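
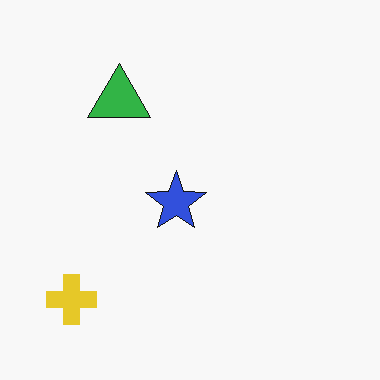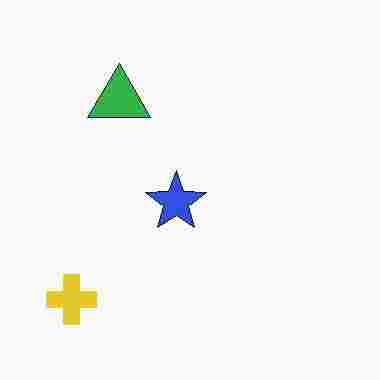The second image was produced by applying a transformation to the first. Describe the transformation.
It was degraded with heavy JPEG compression.

Blocky 8×8 compression artifacts appear around shape edges and the flat background shows ringing — characteristic JPEG degradation.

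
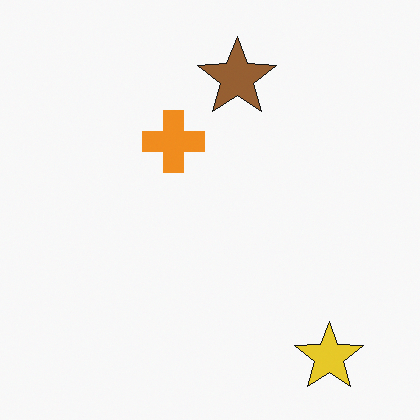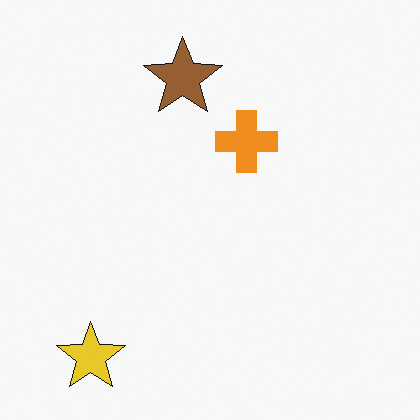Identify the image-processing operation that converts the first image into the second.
The second image is the first flipped horizontally (left ↔ right).

The yellow star is in the bottom-right of the first image and the bottom-left of the second — shapes on opposite sides of the vertical midline have swapped in a mirror flip.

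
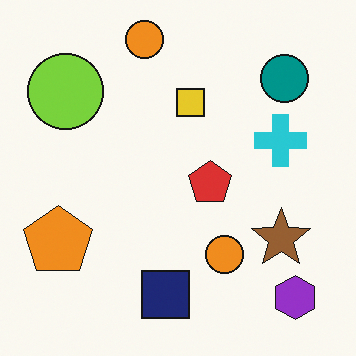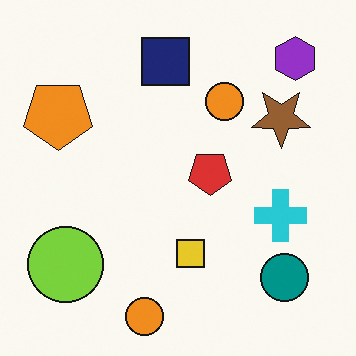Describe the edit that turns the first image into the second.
Flipped vertically (top ↔ bottom).

The purple hexagon is in the bottom-right of the first image and the top-right of the second — shapes on opposite sides of the horizontal midline have swapped in a mirror flip.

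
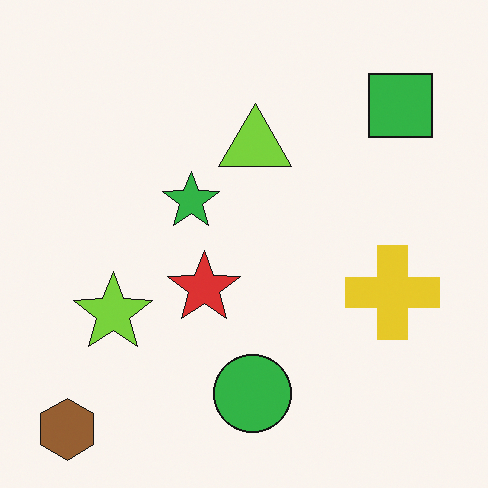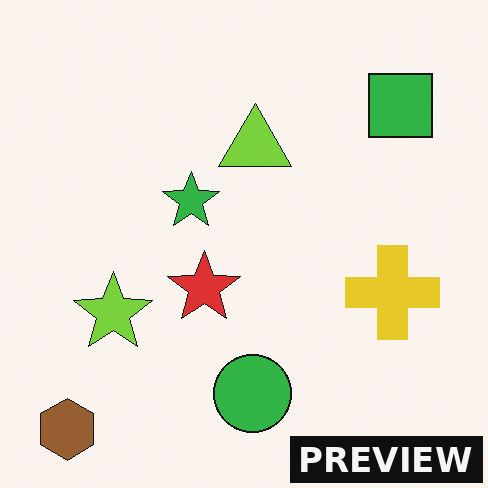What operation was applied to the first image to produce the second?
The transformation is: watermarked with the text "PREVIEW" in the lower-right corner.

A dark label reading "PREVIEW" appears in the lower-right corner.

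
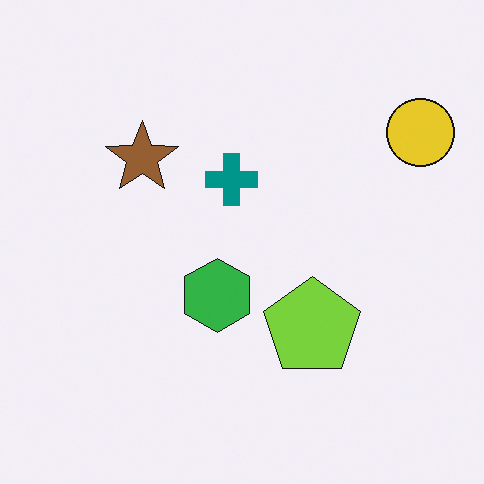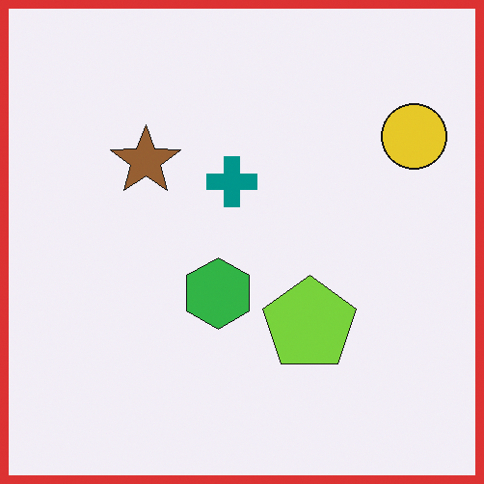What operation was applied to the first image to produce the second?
The image was framed with a red border.

A solid red frame runs around the edge of the second image, with the content slightly shrunk inside it.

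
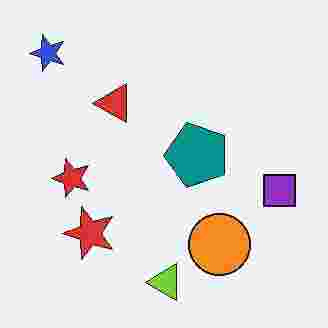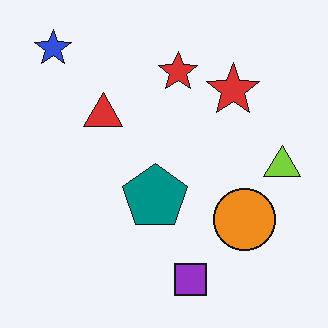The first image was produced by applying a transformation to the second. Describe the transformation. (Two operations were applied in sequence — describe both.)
This is the original image transposed (reflected across the top-left ↔ bottom-right diagonal), then heavily JPEG-compressed with obvious blocking artifacts.

Shapes have swapped their row and column positions — what was in the top-right is now in the bottom-left — a diagonal reflection. Blocky 8×8 compression artifacts appear around shape edges and the flat background shows ringing — characteristic JPEG degradation.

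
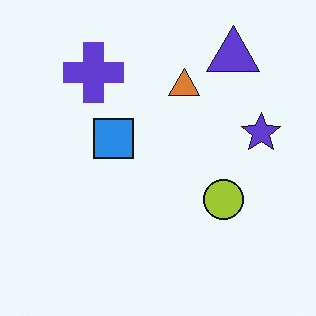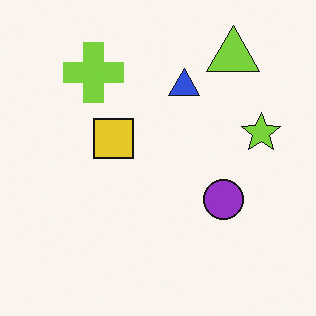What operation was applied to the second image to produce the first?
Hue-shifted by a large amount.

Every shape's color has rotated by the same amount around the hue wheel — a uniform hue shift.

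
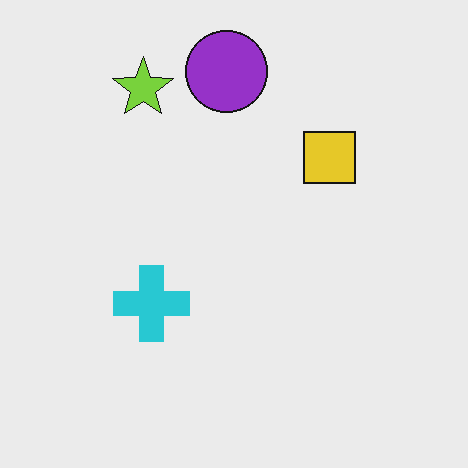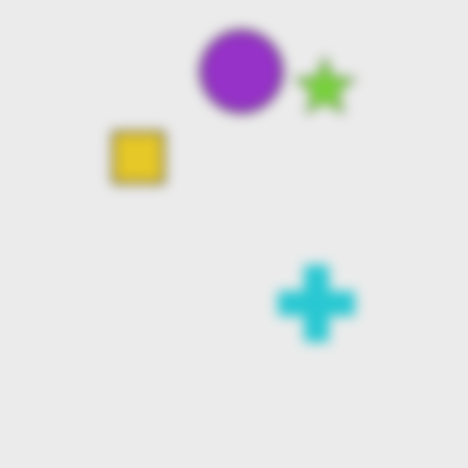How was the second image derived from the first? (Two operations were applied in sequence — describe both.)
The image was flipped horizontally (left ↔ right), then heavily blurred.

The yellow square is in the right of the first image and the left of the second — shapes on opposite sides of the vertical midline have swapped in a mirror flip. Shape edges and outlines are uniformly softened across the whole image.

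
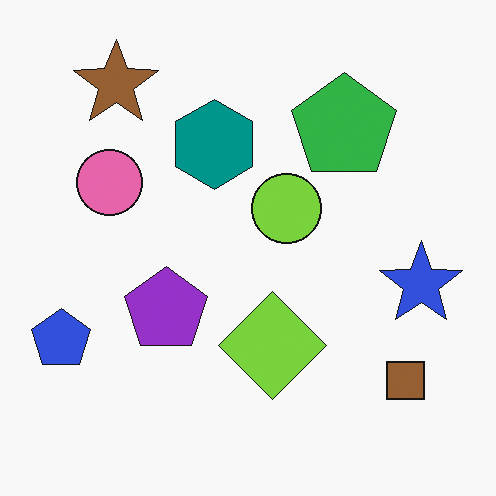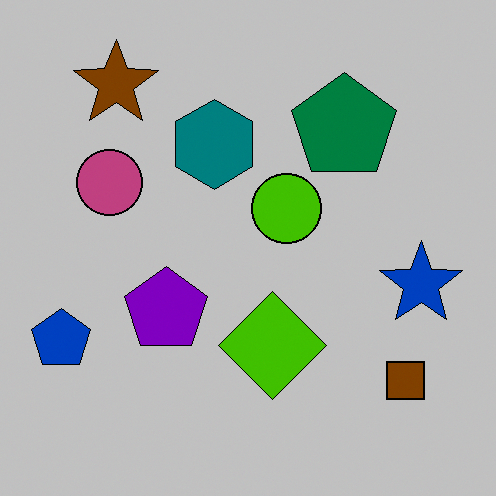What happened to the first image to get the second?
The image was heavily posterized to just a handful of flat colors.

Each flat color has snapped to a coarser quantized level — most visibly, the near-white background has dropped to a flat grey.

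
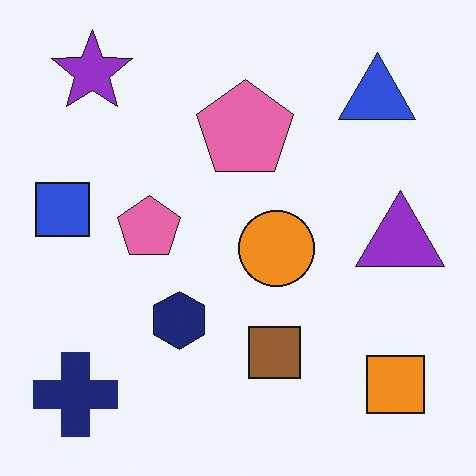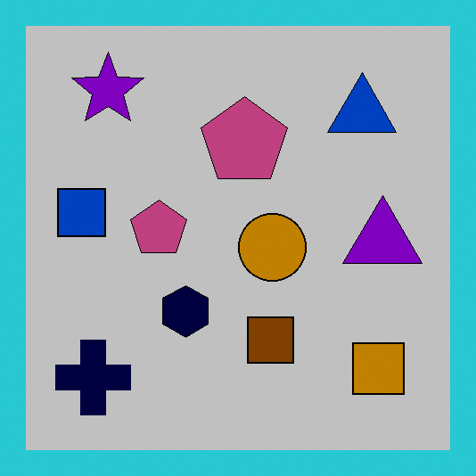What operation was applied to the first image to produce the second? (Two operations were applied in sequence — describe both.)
This is the original image aggressively posterized, then framed with a cyan border.

Each flat color has snapped to a coarser quantized level — most visibly, the near-white background has dropped to a flat grey. A solid cyan frame runs around the edge of the second image, with the content slightly shrunk inside it.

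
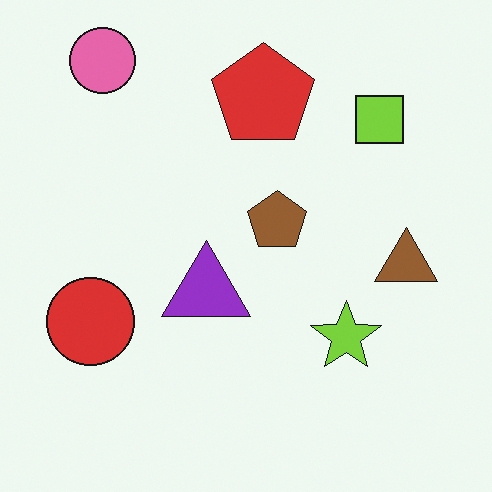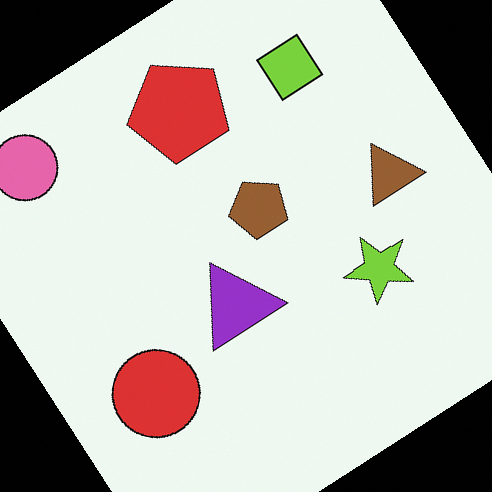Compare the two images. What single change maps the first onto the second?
The image was rotated counter-clockwise by a large amount — several tens of degrees.

Every shape is tilted by the same angle and the image corners show triangular fill wedges — a whole-image rotation by a non-right angle.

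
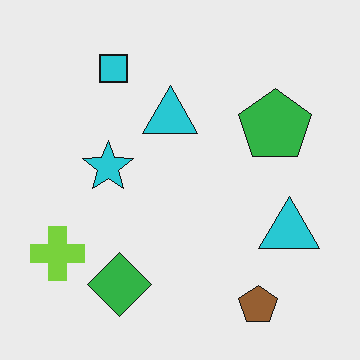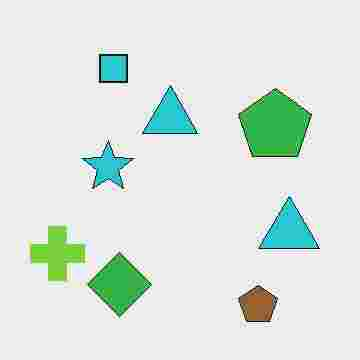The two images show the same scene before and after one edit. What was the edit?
The image was degraded with heavy JPEG compression.

Blocky 8×8 compression artifacts appear around shape edges and the flat background shows ringing — characteristic JPEG degradation.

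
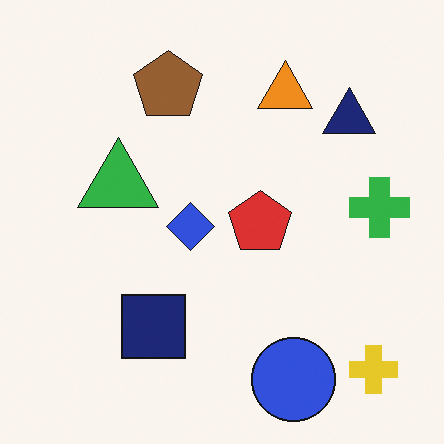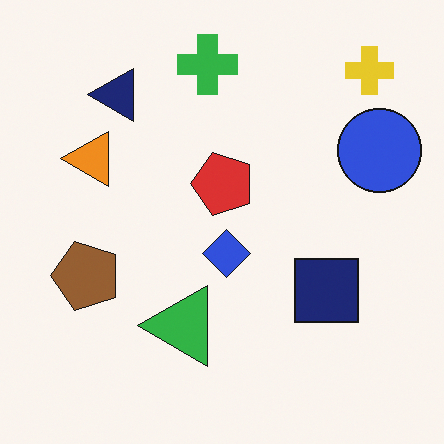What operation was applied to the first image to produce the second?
The transformation is: rotated 90° counter-clockwise.

The yellow cross sits in the bottom-right of the first image and the top-right of the second — consistent with a whole-image 90° counter-clockwise rotation.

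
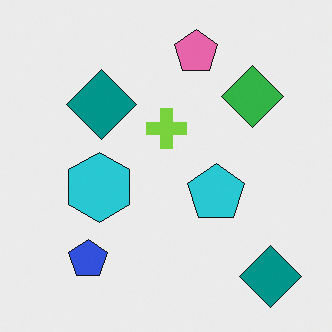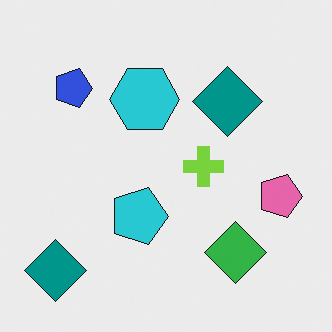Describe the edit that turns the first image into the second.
This is the original image rotated 90° clockwise.

The blue pentagon sits in the bottom-left of the first image and the top-left of the second — consistent with a whole-image 90° clockwise rotation.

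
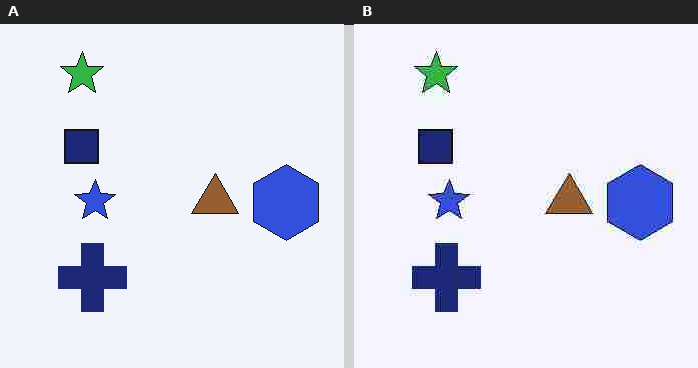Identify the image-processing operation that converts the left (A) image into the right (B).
The right (B) image is the left (A) degraded with heavy JPEG compression.

Blocky 8×8 compression artifacts appear around shape edges and the flat background shows ringing — characteristic JPEG degradation.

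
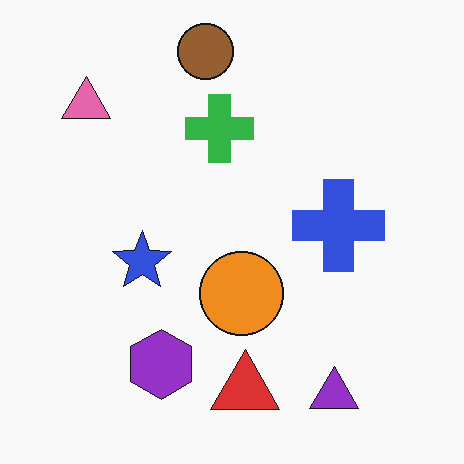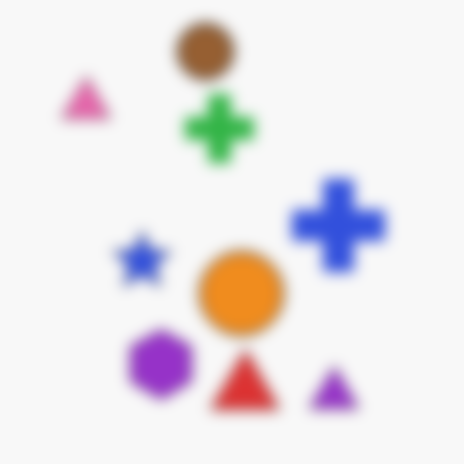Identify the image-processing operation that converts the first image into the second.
The transformation is: heavily blurred.

Shape edges and outlines are uniformly softened across the whole image.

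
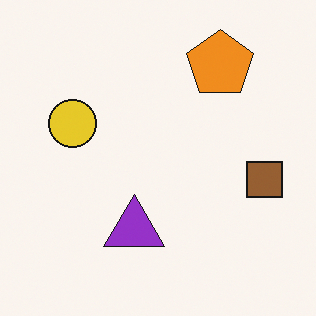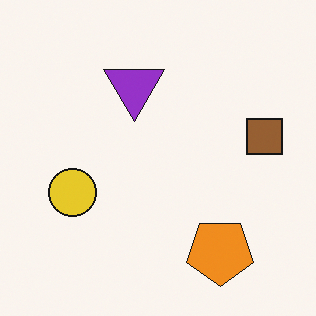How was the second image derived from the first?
Flipped vertically (top ↔ bottom).

The orange pentagon is in the top-right of the first image and the bottom-right of the second — shapes on opposite sides of the horizontal midline have swapped in a mirror flip.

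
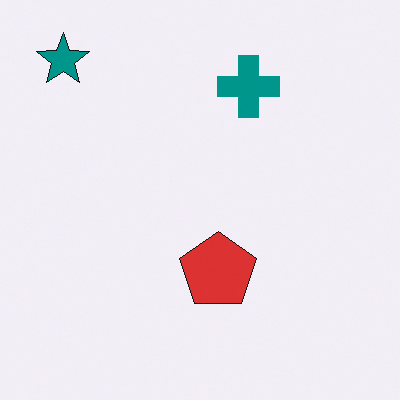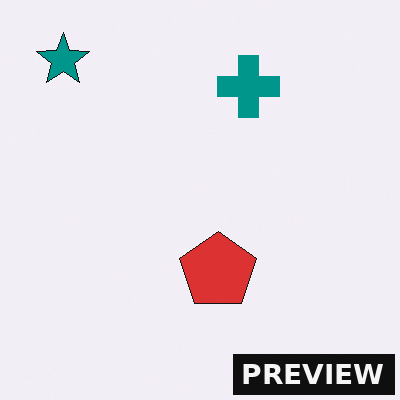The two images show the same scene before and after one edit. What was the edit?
This is the original image watermarked with the text "PREVIEW" in the lower-right corner.

A dark label reading "PREVIEW" appears in the lower-right corner.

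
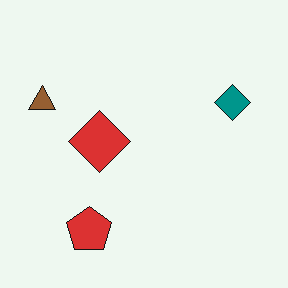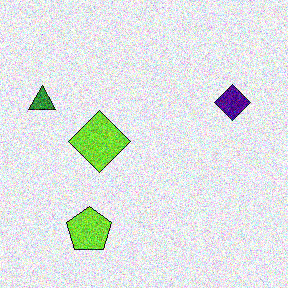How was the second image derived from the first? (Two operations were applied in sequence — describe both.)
The image was hue-shifted through roughly a third of the color wheel, then degraded with heavy additive noise.

Every shape's color has rotated by the same amount around the hue wheel — a uniform hue shift. Random speckle covers the whole image, including the flat background.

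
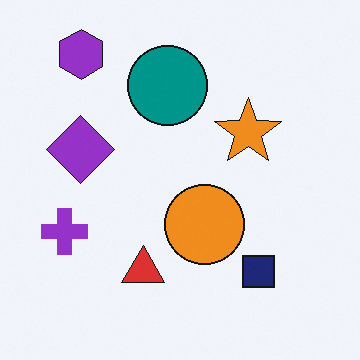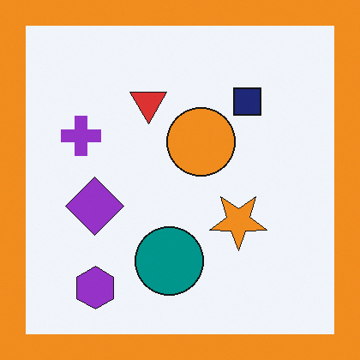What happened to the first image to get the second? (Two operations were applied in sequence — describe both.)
The transformation is: flipped vertically (top ↔ bottom), then framed with a orange border.

The purple hexagon is in the top-left of the first image and the bottom-left of the second — shapes on opposite sides of the horizontal midline have swapped in a mirror flip. A solid orange frame runs around the edge of the second image, with the content slightly shrunk inside it.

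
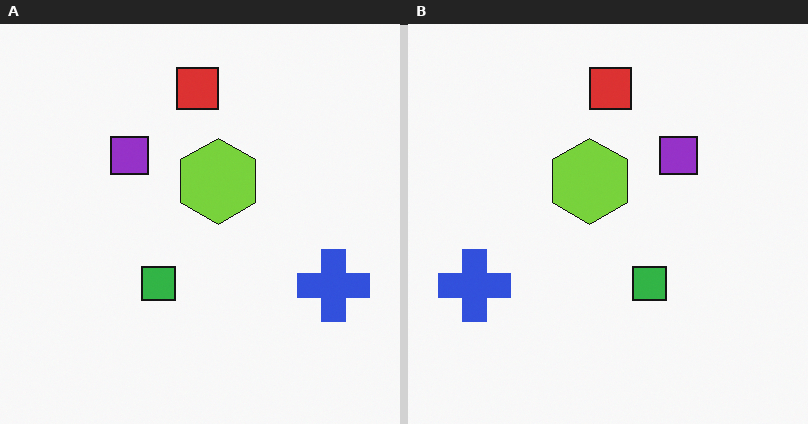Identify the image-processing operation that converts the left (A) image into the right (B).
The transformation is: flipped horizontally (left ↔ right).

The blue cross is in the right of the left (A) image and the left of the right (B) — shapes on opposite sides of the vertical midline have swapped in a mirror flip.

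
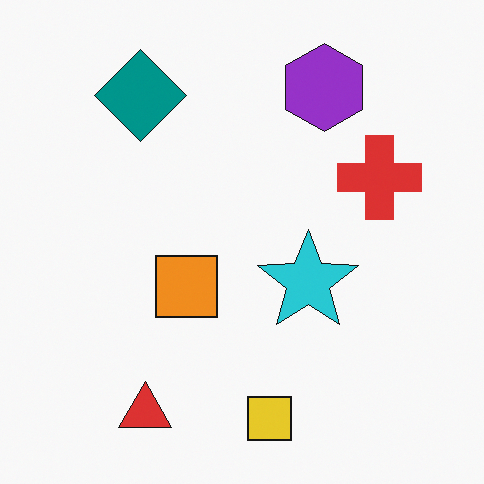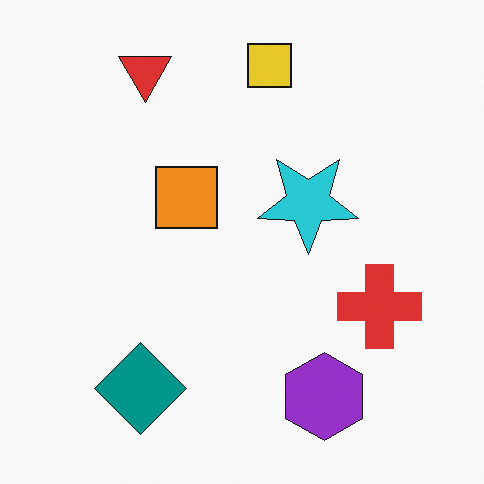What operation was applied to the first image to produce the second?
The second image is the first flipped vertically (top ↔ bottom).

The yellow square is in the bottom of the first image and the top of the second — shapes on opposite sides of the horizontal midline have swapped in a mirror flip.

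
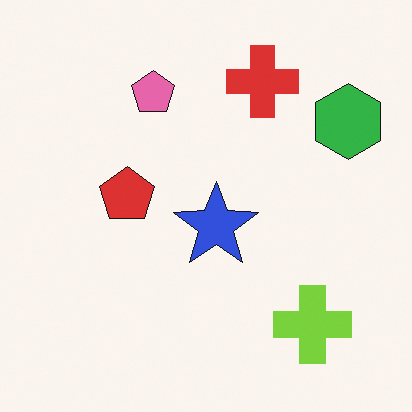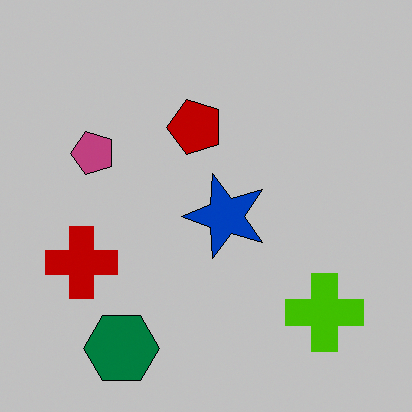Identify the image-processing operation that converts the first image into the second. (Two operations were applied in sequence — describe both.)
The image was transposed (reflected across the top-left ↔ bottom-right diagonal), then aggressively posterized.

Shapes have swapped their row and column positions — what was in the top-right is now in the bottom-left — a diagonal reflection. Each flat color has snapped to a coarser quantized level — most visibly, the near-white background has dropped to a flat grey.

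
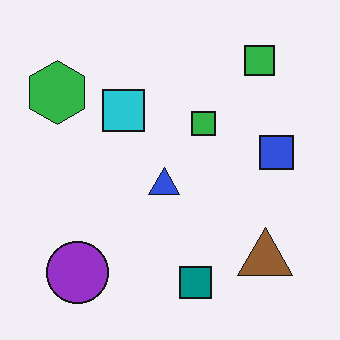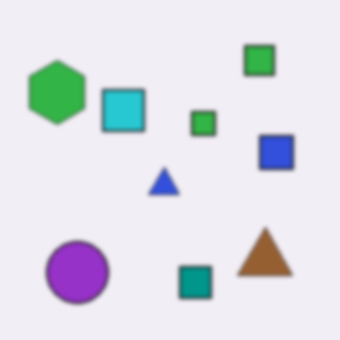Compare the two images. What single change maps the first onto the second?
The transformation is: given a subtle gaussian blur.

Shape edges and outlines are uniformly softened across the whole image.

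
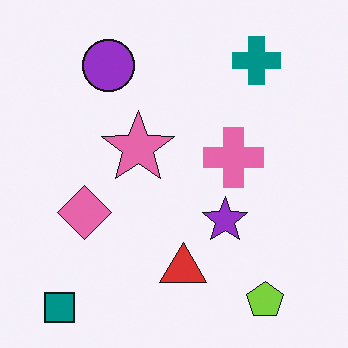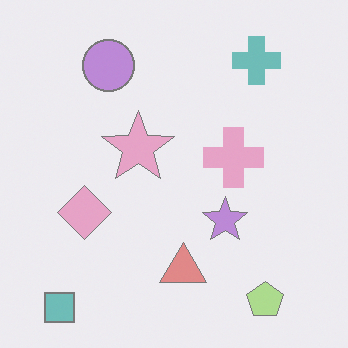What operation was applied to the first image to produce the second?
It was washed out (contrast reduced).

Tones are pushed toward mid-grey across the whole image — a global contrast change.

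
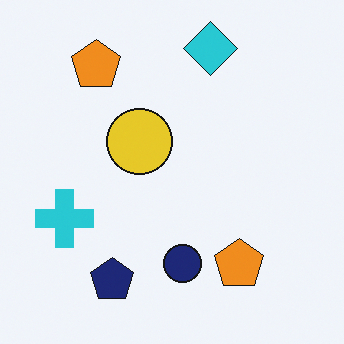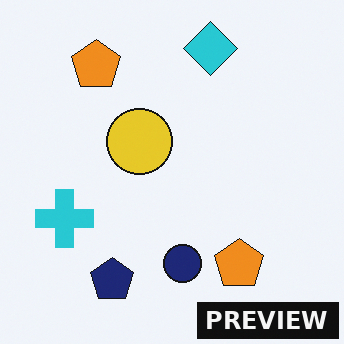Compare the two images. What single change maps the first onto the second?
The transformation is: watermarked with the text "PREVIEW" in the lower-right corner.

A dark label reading "PREVIEW" appears in the lower-right corner.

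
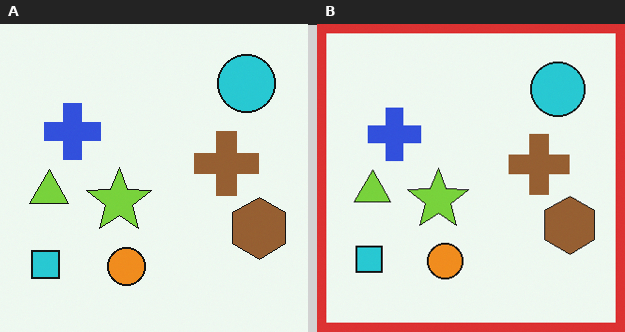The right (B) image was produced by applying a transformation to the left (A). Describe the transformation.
The right (B) image is the left (A) framed with a red border.

A solid red frame runs around the edge of the right (B) image, with the content slightly shrunk inside it.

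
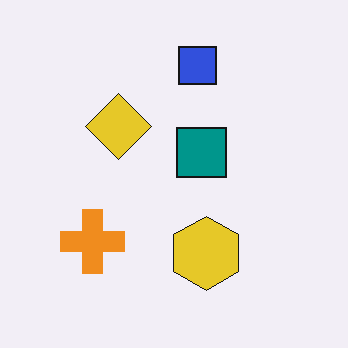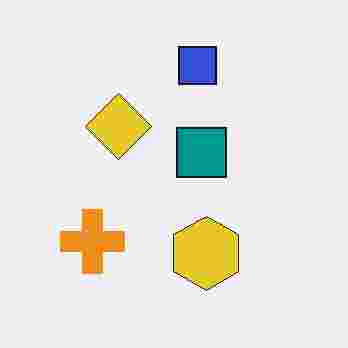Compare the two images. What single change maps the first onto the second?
The image was degraded with heavy JPEG compression.

Blocky 8×8 compression artifacts appear around shape edges and the flat background shows ringing — characteristic JPEG degradation.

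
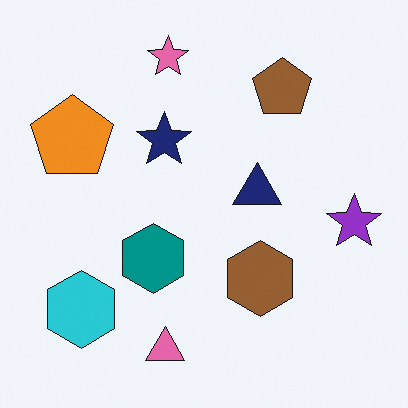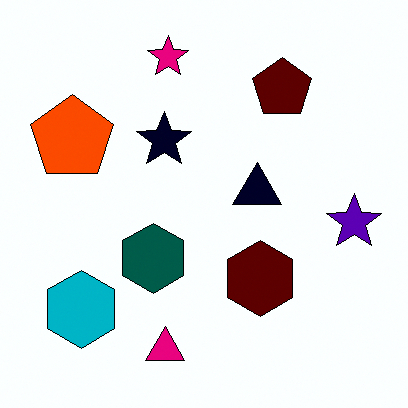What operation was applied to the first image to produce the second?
The transformation is: boosted in contrast.

Tones are pushed away from mid-grey across the whole image — a global contrast change.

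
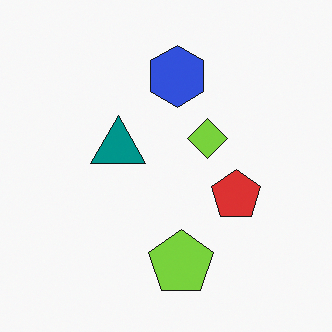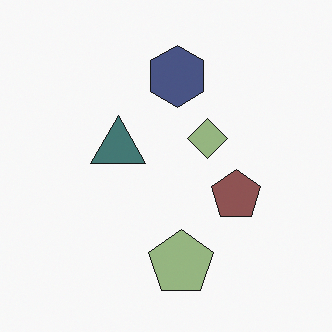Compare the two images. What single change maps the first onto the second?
This is the original image heavily desaturated.

All colors are more muted and greyish — a global saturation change.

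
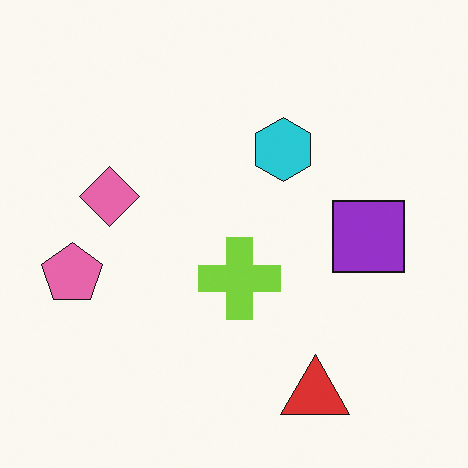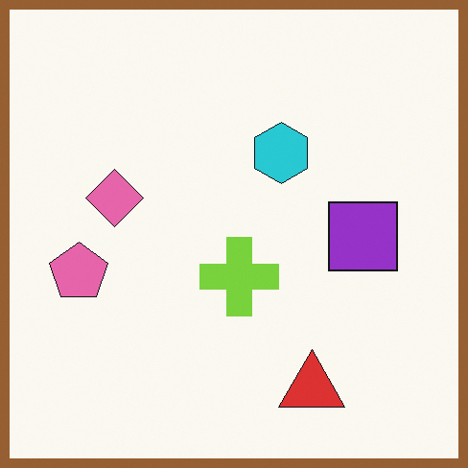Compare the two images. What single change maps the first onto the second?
The second image is the first framed with a brown border.

A solid brown frame runs around the edge of the second image, with the content slightly shrunk inside it.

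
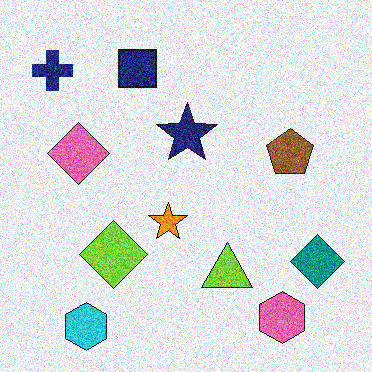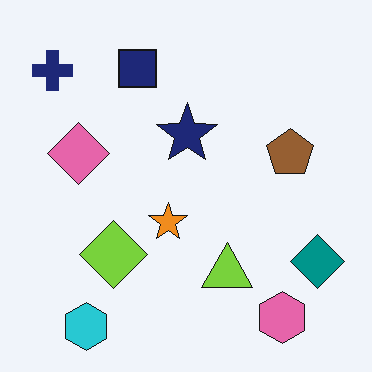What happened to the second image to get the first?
Degraded with strong gaussian noise.

Random speckle covers the whole image, including the flat background.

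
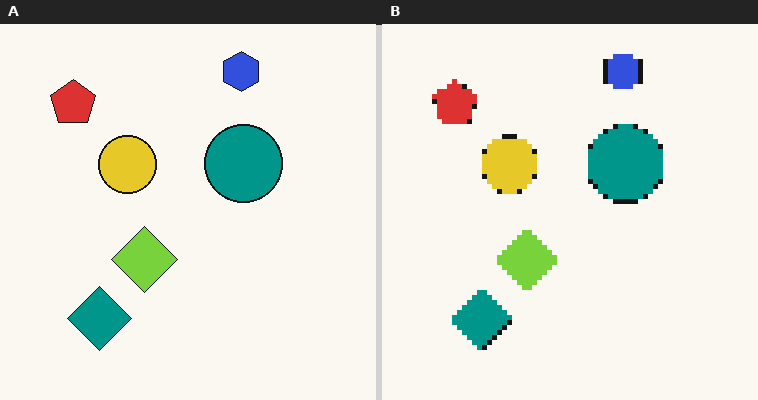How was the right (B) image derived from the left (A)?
The image was mildly pixelated.

Shapes are reduced to large square blocks; fine edges and outlines are lost — a downscale-then-upscale (mosaic) effect.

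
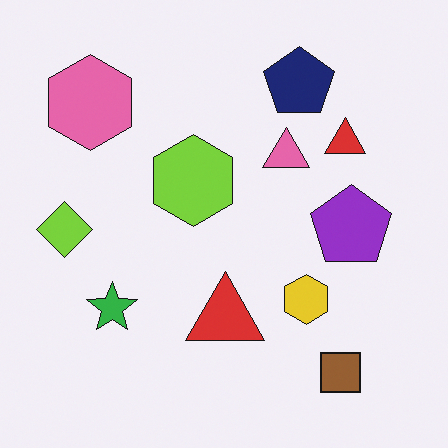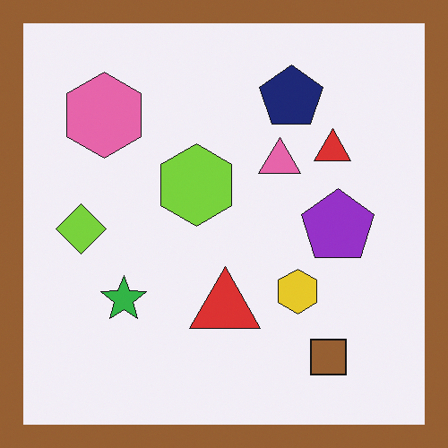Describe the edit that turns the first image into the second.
The image was framed with a brown border.

A solid brown frame runs around the edge of the second image, with the content slightly shrunk inside it.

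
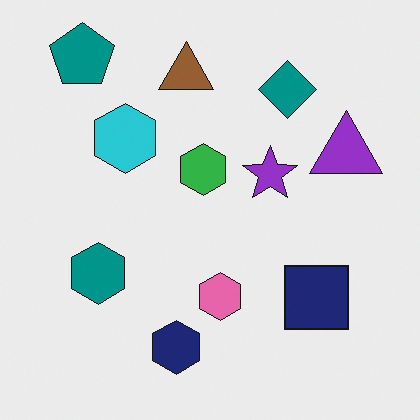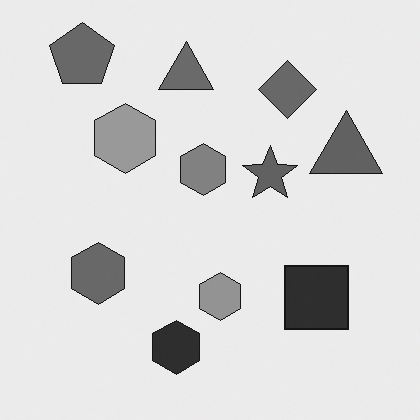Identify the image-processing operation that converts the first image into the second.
Converted to grayscale.

All color is removed — every shape is now a shade of grey.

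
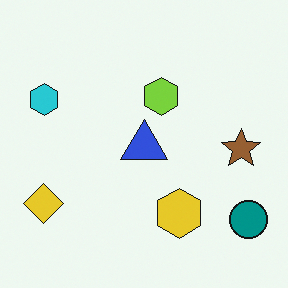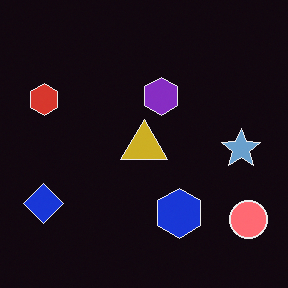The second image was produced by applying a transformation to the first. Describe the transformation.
Color-inverted (negative).

The light background has become dark and every shape's color is its complement — a photographic negative.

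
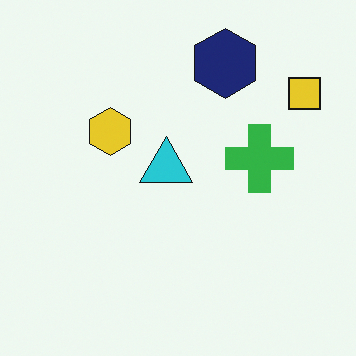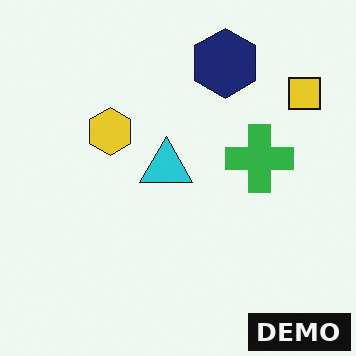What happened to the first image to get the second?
The image was watermarked with the text "DEMO" in the lower-right corner.

A dark label reading "DEMO" appears in the lower-right corner.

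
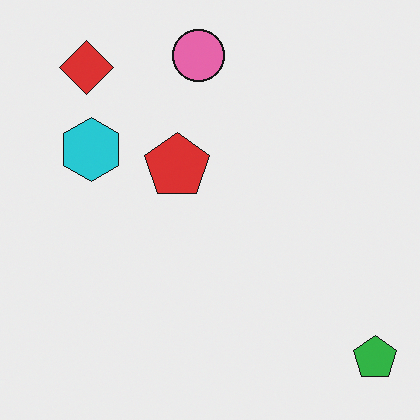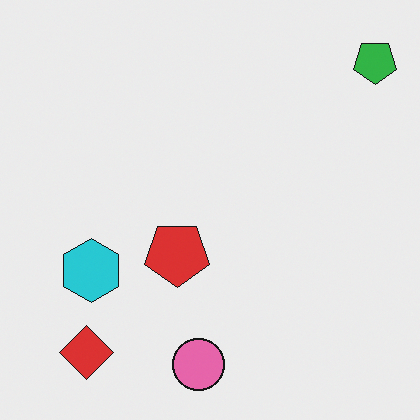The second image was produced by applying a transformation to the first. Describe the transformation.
This is the original image flipped vertically (top ↔ bottom).

The pink circle is in the top of the first image and the bottom of the second — shapes on opposite sides of the horizontal midline have swapped in a mirror flip.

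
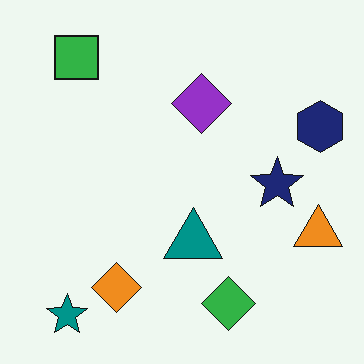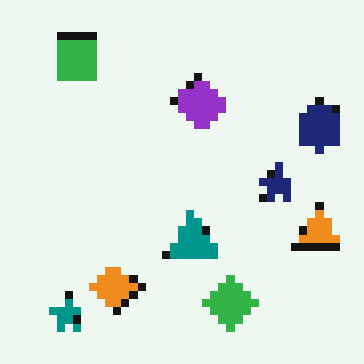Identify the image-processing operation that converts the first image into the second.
The second image is the first pixelated into visible square blocks.

Shapes are reduced to large square blocks; fine edges and outlines are lost — a downscale-then-upscale (mosaic) effect.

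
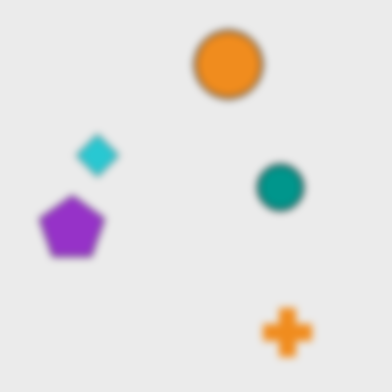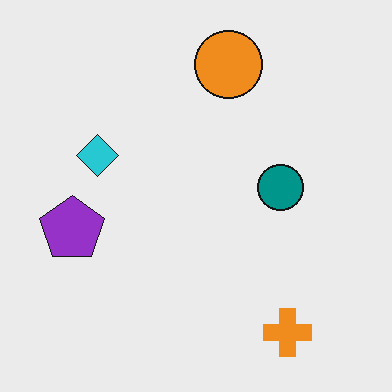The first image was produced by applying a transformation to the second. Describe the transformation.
It was noticeably gaussian-blurred.

Shape edges and outlines are uniformly softened across the whole image.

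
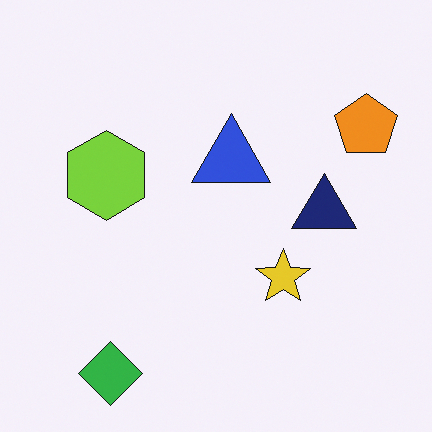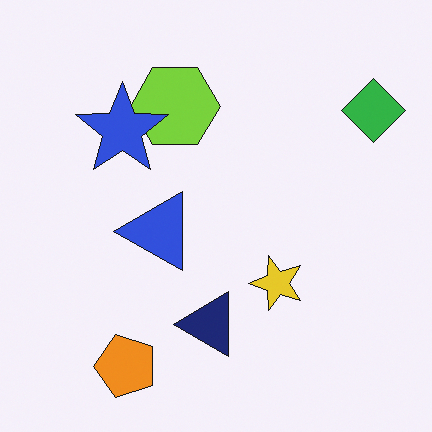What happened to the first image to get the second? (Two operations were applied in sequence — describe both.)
It was transposed (reflected across the top-left ↔ bottom-right diagonal), then overlaid with an additional blue star.

Shapes have swapped their row and column positions — what was in the top-right is now in the bottom-left — a diagonal reflection. A blue star appears in the second image that is absent from the first.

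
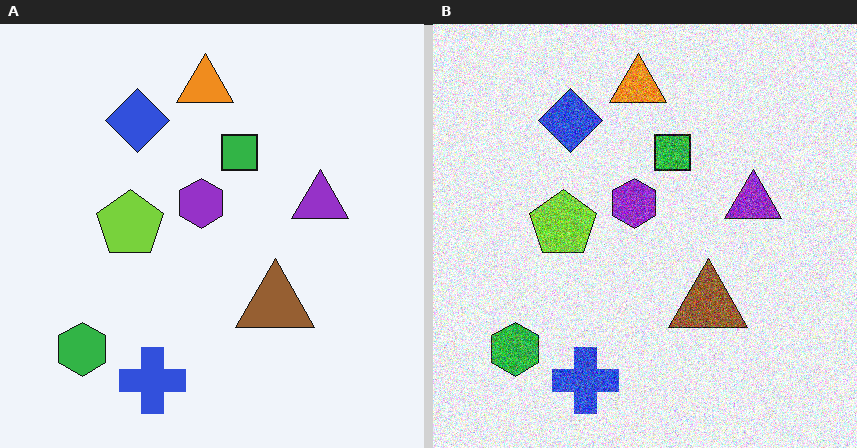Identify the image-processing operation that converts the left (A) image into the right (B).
This is the original image degraded with a thick layer of grain.

Random speckle covers the whole image, including the flat background.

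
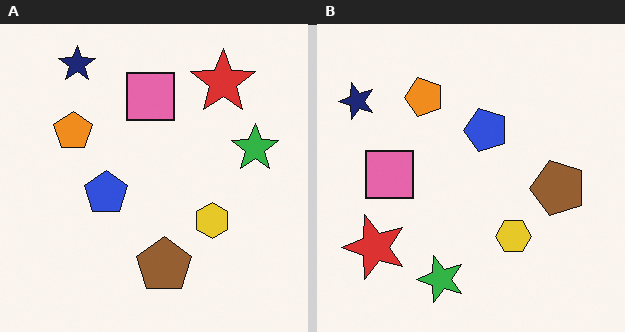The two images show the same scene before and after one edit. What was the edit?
Transposed (reflected across the top-left ↔ bottom-right diagonal).

Shapes have swapped their row and column positions — what was in the top-right is now in the bottom-left — a diagonal reflection.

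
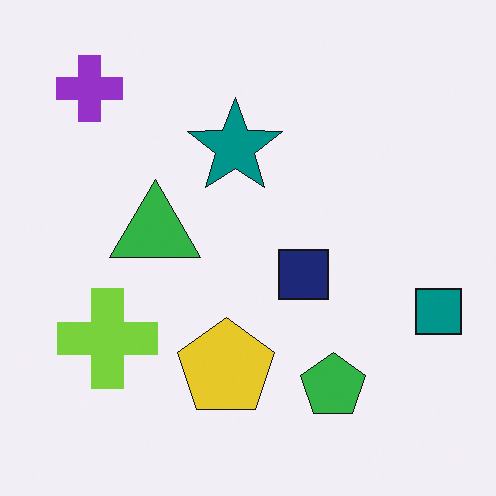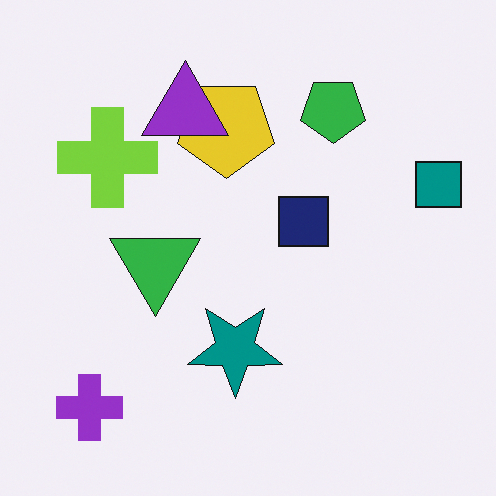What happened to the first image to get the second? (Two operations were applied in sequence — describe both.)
It was flipped vertically (top ↔ bottom), then overlaid with an additional purple triangle.

The purple cross is in the top-left of the first image and the bottom-left of the second — shapes on opposite sides of the horizontal midline have swapped in a mirror flip. A purple triangle appears in the second image that is absent from the first.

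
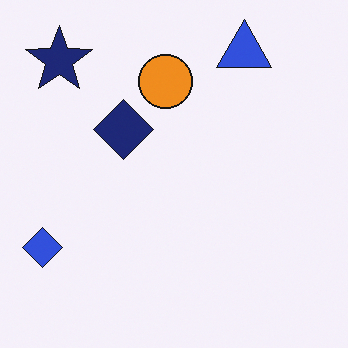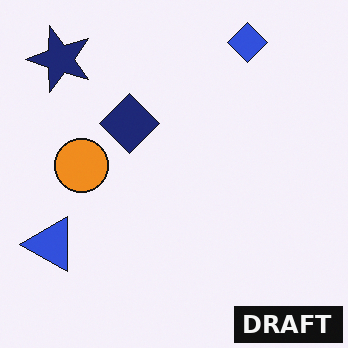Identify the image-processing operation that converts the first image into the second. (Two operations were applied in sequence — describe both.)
The image was transposed (reflected across the top-left ↔ bottom-right diagonal), then watermarked with the text "DRAFT" in the lower-right corner.

Shapes have swapped their row and column positions — what was in the top-right is now in the bottom-left — a diagonal reflection. A dark label reading "DRAFT" appears in the lower-right corner.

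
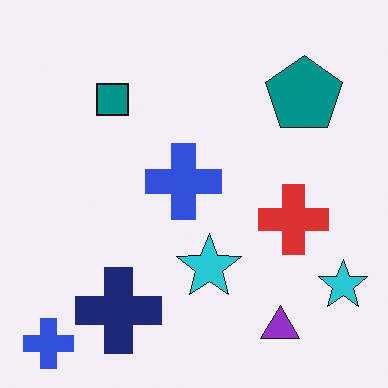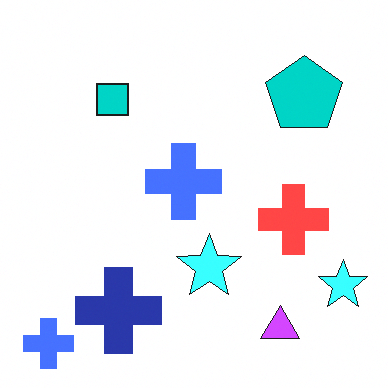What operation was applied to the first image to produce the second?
This is the original image noticeably brightened.

Every pixel — background and shapes alike — is uniformly brightened.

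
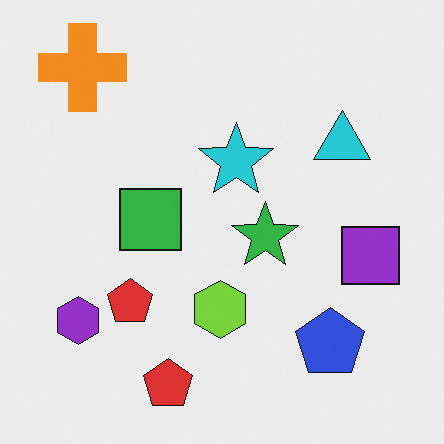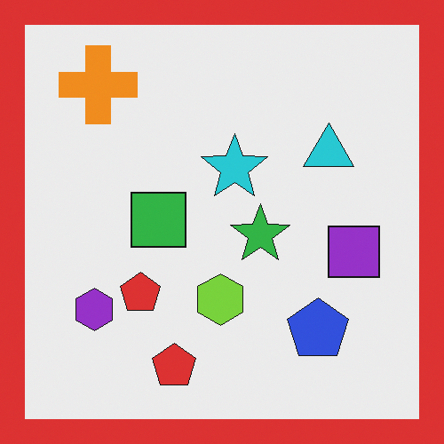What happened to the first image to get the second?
This is the original image framed with a red border.

A solid red frame runs around the edge of the second image, with the content slightly shrunk inside it.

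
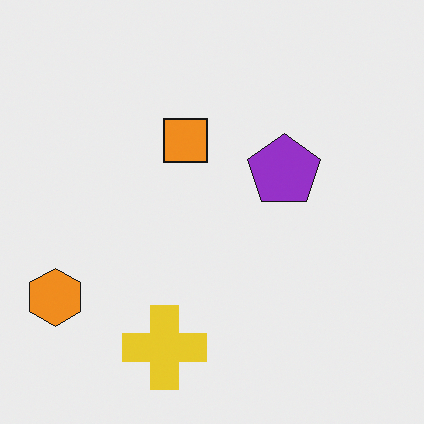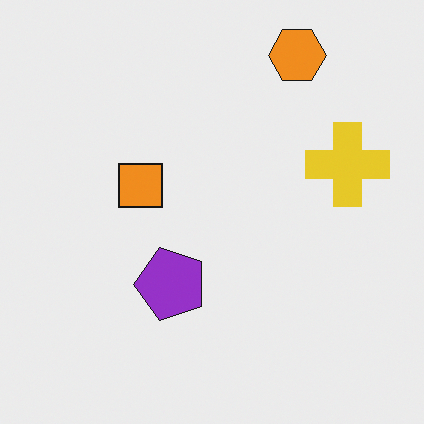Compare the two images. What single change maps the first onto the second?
It was transposed (reflected across the top-left ↔ bottom-right diagonal).

Shapes have swapped their row and column positions — what was in the top-right is now in the bottom-left — a diagonal reflection.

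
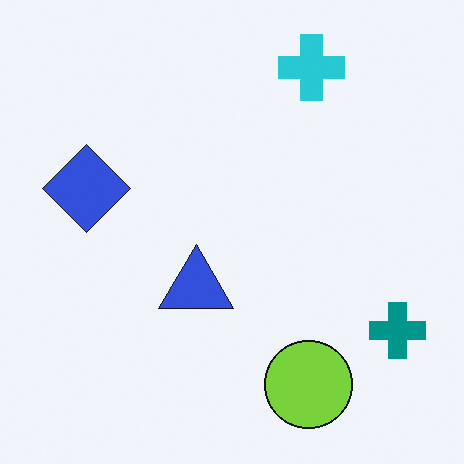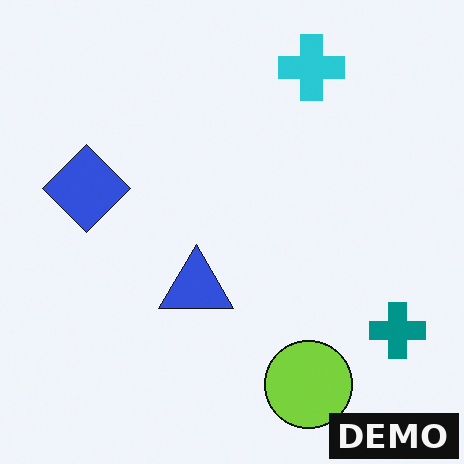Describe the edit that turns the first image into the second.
Watermarked with the text "DEMO" in the lower-right corner.

A dark label reading "DEMO" appears in the lower-right corner.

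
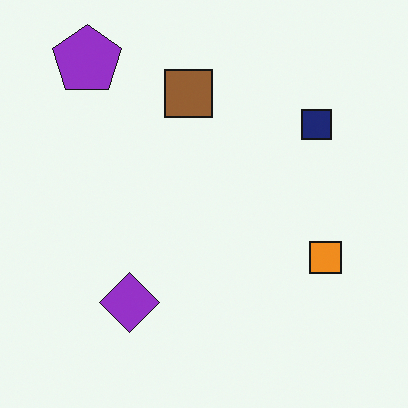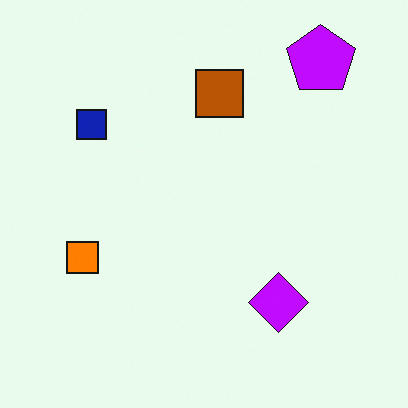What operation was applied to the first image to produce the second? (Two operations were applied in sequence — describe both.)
The image was made much more vivid (saturation change), then flipped horizontally (left ↔ right).

All colors are more vivid — a global saturation change. The orange square is in the right of the first image and the left of the second — shapes on opposite sides of the vertical midline have swapped in a mirror flip.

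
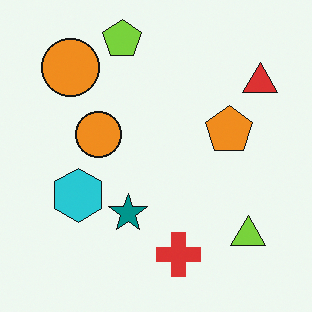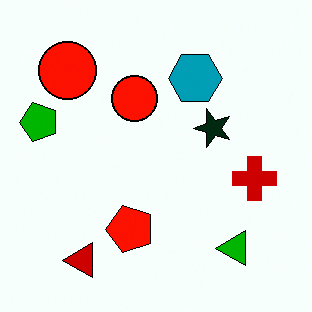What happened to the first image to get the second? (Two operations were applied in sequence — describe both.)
It was transposed (reflected across the top-left ↔ bottom-right diagonal), then given much higher contrast.

Shapes have swapped their row and column positions — what was in the top-right is now in the bottom-left — a diagonal reflection. Tones are pushed away from mid-grey across the whole image — a global contrast change.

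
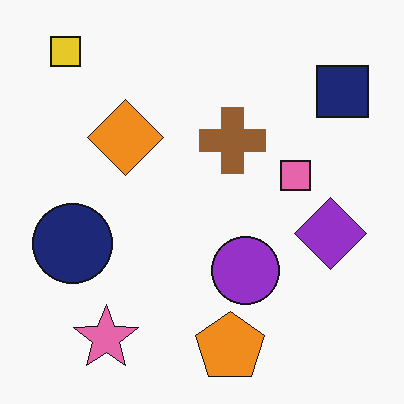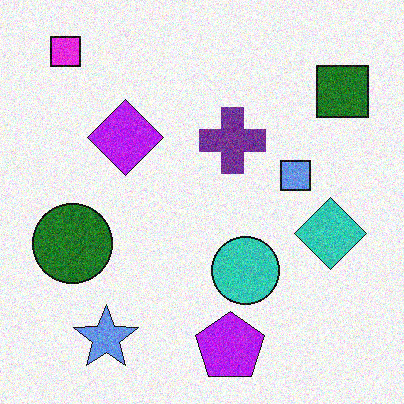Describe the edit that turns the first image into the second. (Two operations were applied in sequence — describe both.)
Hue-shifted through roughly half the color wheel, then degraded with moderate additive noise.

Every shape's color has rotated by the same amount around the hue wheel — a uniform hue shift. Random speckle covers the whole image, including the flat background.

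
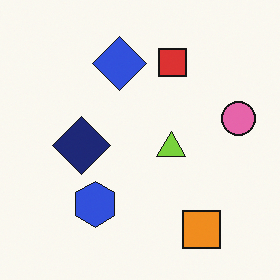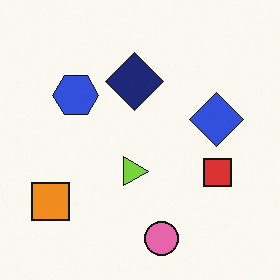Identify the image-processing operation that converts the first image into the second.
The second image is the first rotated 90° clockwise.

The orange square sits in the bottom-right of the first image and the bottom-left of the second — consistent with a whole-image 90° clockwise rotation.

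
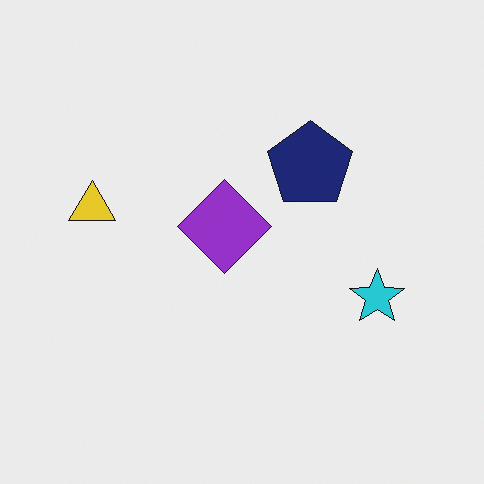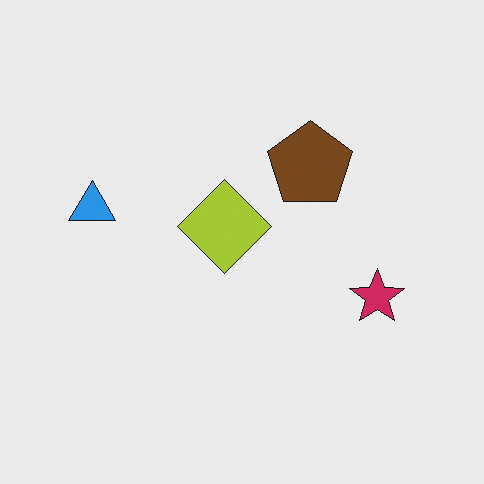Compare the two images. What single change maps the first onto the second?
The image was hue-shifted through roughly half the color wheel.

Every shape's color has rotated by the same amount around the hue wheel — a uniform hue shift.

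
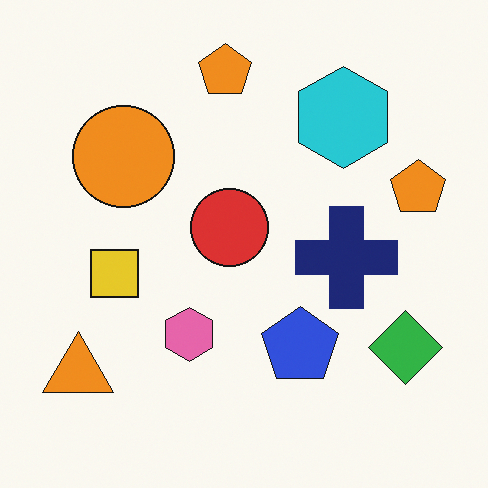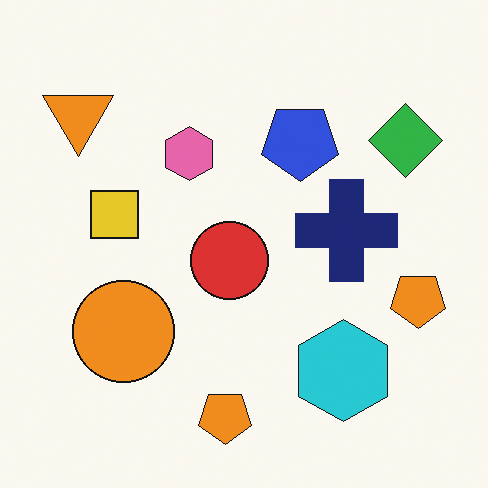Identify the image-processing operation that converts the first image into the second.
The transformation is: flipped vertically (top ↔ bottom).

The orange triangle is in the bottom-left of the first image and the top-left of the second — shapes on opposite sides of the horizontal midline have swapped in a mirror flip.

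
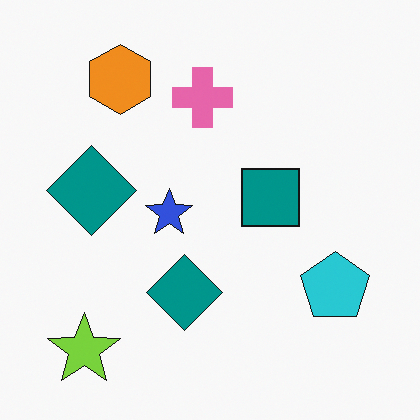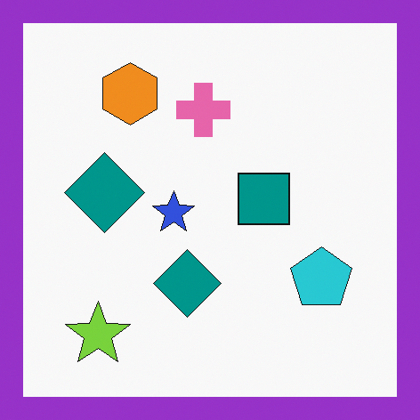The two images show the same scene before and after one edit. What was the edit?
It was framed with a purple border.

A solid purple frame runs around the edge of the second image, with the content slightly shrunk inside it.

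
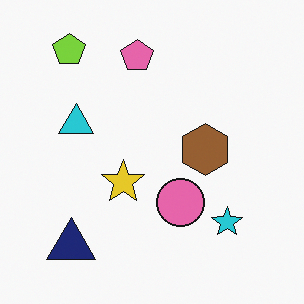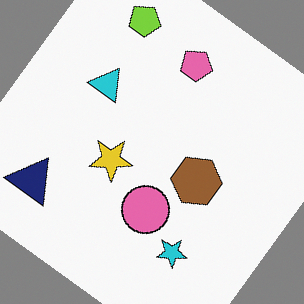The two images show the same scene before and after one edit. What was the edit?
This is the original image rotated clockwise by a large amount — several tens of degrees.

Every shape is tilted by the same angle and the image corners show triangular fill wedges — a whole-image rotation by a non-right angle.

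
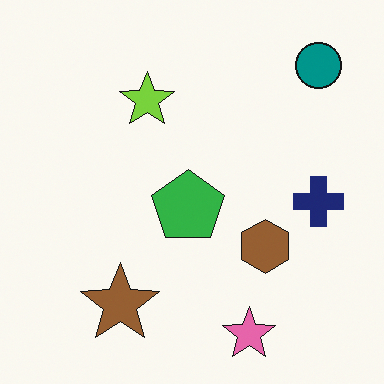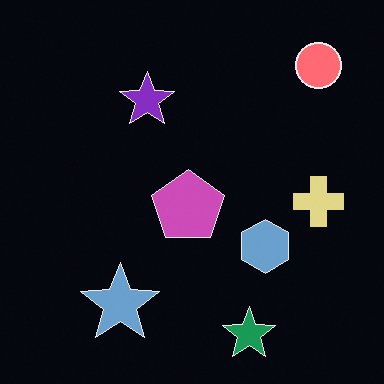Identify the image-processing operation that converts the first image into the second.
The image was color-inverted (negative).

The light background has become dark and every shape's color is its complement — a photographic negative.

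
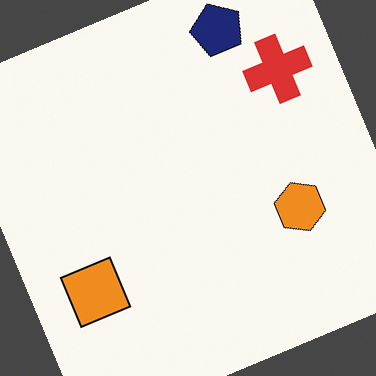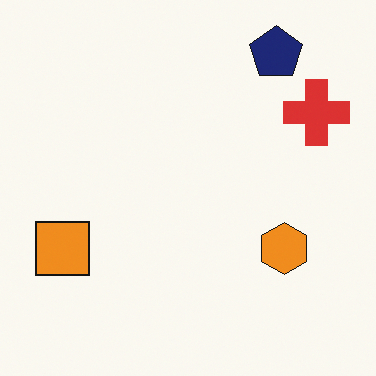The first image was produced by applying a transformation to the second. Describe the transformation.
Rotated counter-clockwise by a clearly visible amount.

Every shape is tilted by the same angle and the image corners show triangular fill wedges — a whole-image rotation by a non-right angle.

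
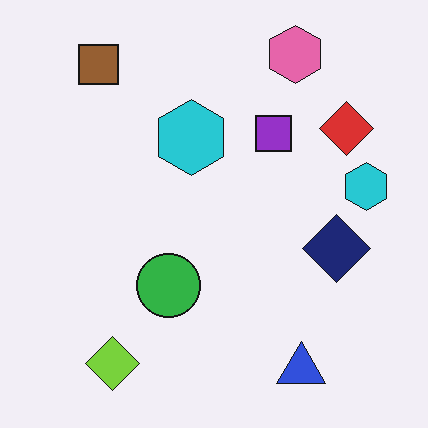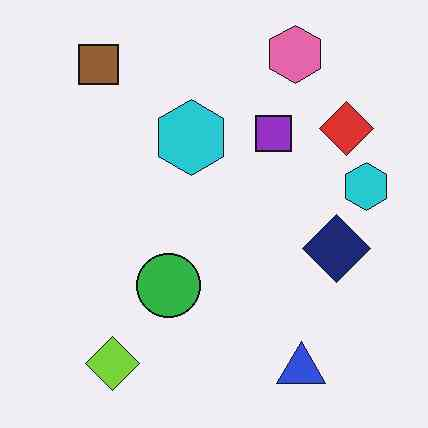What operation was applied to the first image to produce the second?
The image was JPEG-compressed with visible artifacts.

Blocky 8×8 compression artifacts appear around shape edges and the flat background shows ringing — characteristic JPEG degradation.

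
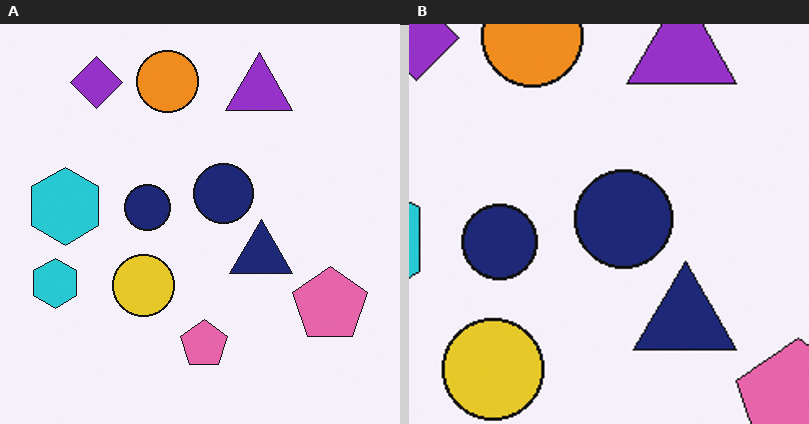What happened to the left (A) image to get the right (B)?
The right (B) image is the left (A) cropped to a noticeably smaller region and rescaled.

The visible shapes are larger and the field of view is narrower; shapes near the original edges may be partly or wholly outside the frame — a crop-and-rescale.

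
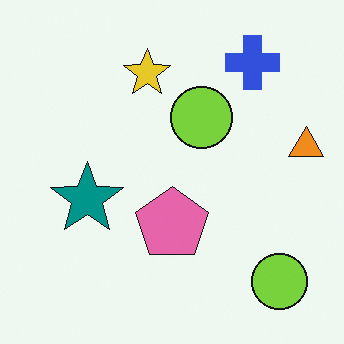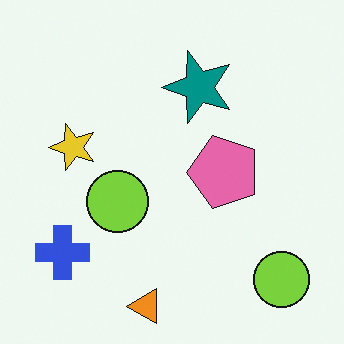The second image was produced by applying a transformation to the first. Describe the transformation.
Transposed (reflected across the top-left ↔ bottom-right diagonal).

Shapes have swapped their row and column positions — what was in the top-right is now in the bottom-left — a diagonal reflection.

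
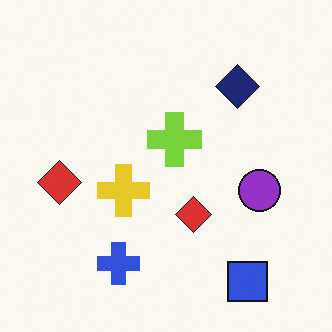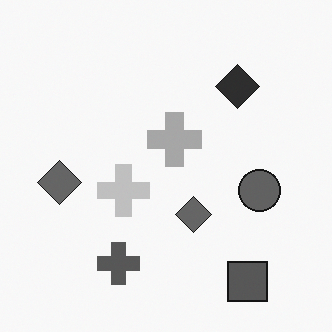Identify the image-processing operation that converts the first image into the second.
The image was converted to grayscale.

All color is removed — every shape is now a shade of grey.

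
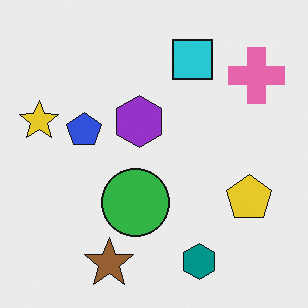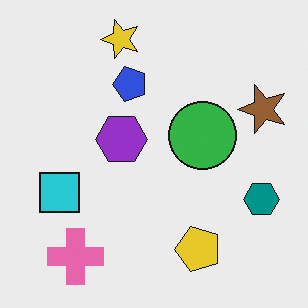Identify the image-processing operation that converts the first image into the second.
It was transposed (reflected across the top-left ↔ bottom-right diagonal).

Shapes have swapped their row and column positions — what was in the top-right is now in the bottom-left — a diagonal reflection.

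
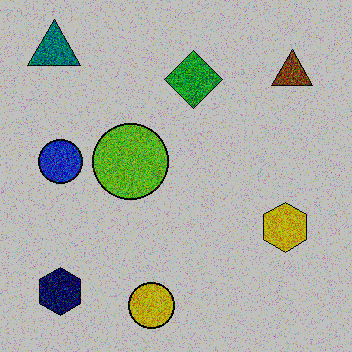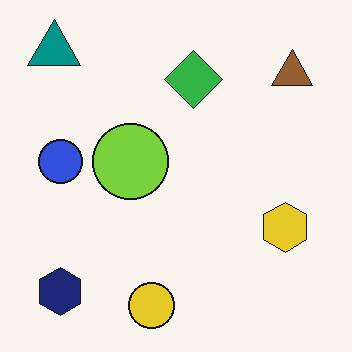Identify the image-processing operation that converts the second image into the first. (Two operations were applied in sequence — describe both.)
This is the original image degraded with a thick layer of grain, then heavily posterized to just a handful of flat colors.

Random speckle covers the whole image, including the flat background. Each flat color has snapped to a coarser quantized level — most visibly, the near-white background has dropped to a flat grey.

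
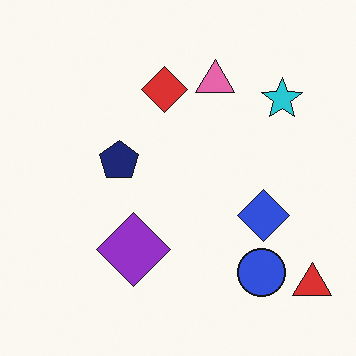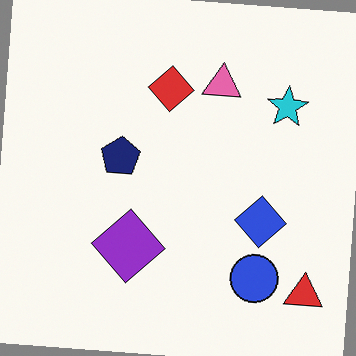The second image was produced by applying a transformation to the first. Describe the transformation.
The transformation is: rotated clockwise by a few degrees.

Every shape is tilted by the same angle and the image corners show triangular fill wedges — a whole-image rotation by a non-right angle.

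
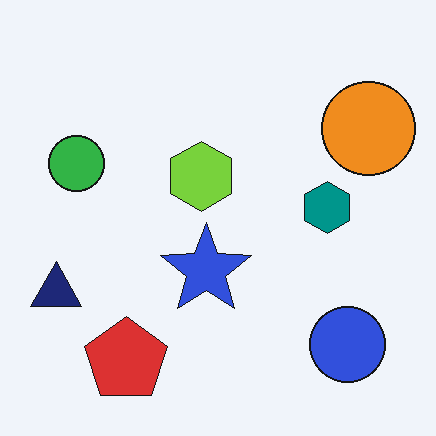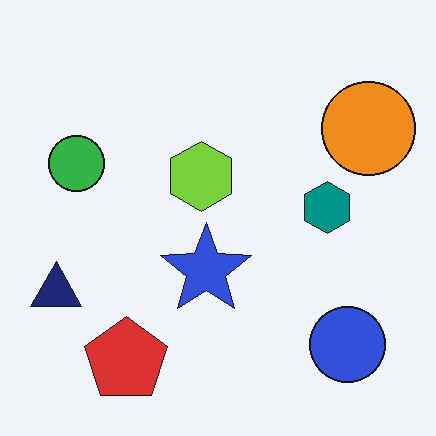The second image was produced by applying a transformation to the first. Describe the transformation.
It was JPEG-compressed with visible artifacts.

Blocky 8×8 compression artifacts appear around shape edges and the flat background shows ringing — characteristic JPEG degradation.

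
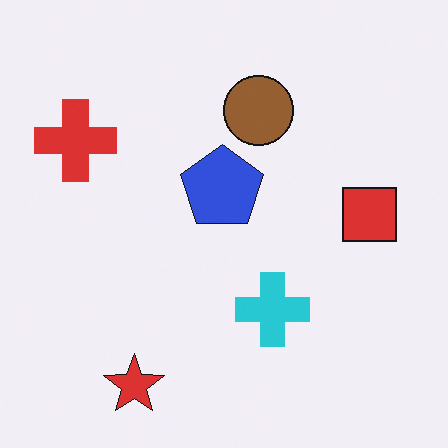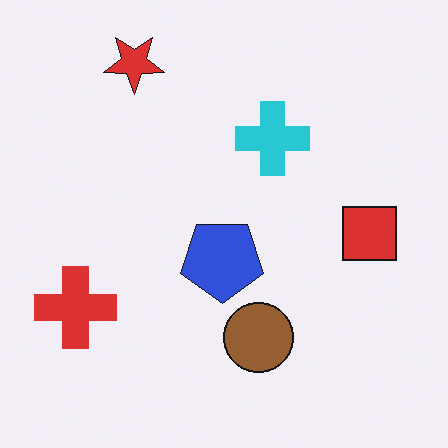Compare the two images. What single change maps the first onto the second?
The image was flipped vertically (top ↔ bottom).

The red star is in the bottom-left of the first image and the top-left of the second — shapes on opposite sides of the horizontal midline have swapped in a mirror flip.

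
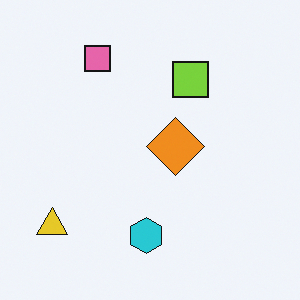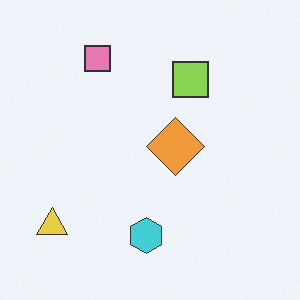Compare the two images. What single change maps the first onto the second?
Given slightly reduced contrast.

Tones are pushed toward mid-grey across the whole image — a global contrast change.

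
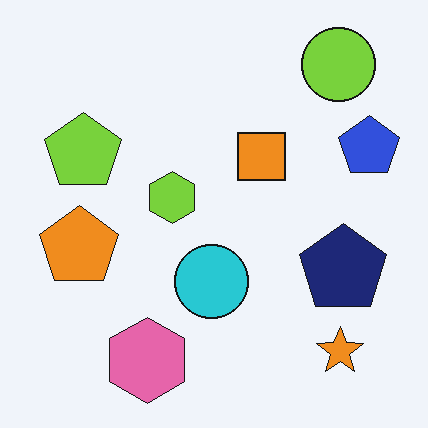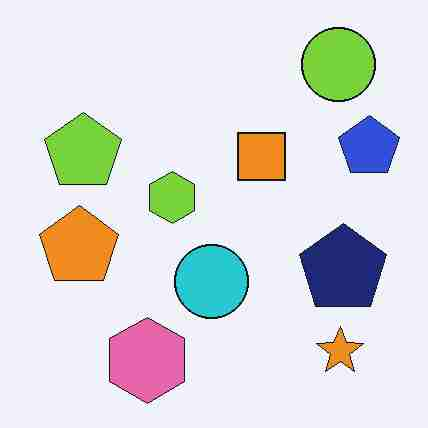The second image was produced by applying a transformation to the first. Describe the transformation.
It was heavily JPEG-compressed with obvious blocking artifacts.

Blocky 8×8 compression artifacts appear around shape edges and the flat background shows ringing — characteristic JPEG degradation.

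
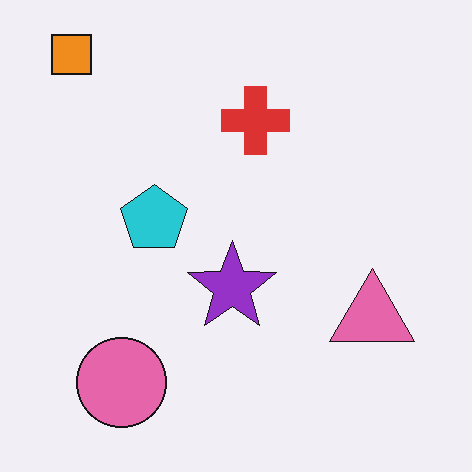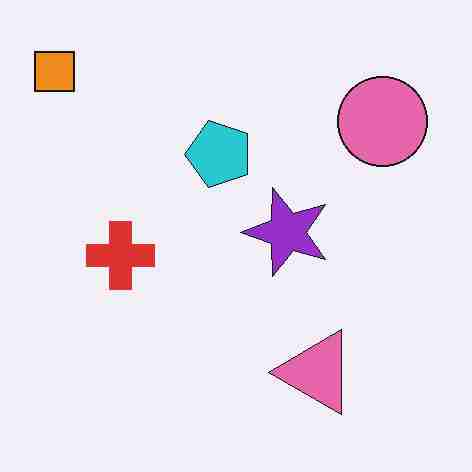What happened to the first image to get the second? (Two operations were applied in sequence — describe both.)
The image was transposed (reflected across the top-left ↔ bottom-right diagonal), then degraded with heavy JPEG compression.

Shapes have swapped their row and column positions — what was in the top-right is now in the bottom-left — a diagonal reflection. Blocky 8×8 compression artifacts appear around shape edges and the flat background shows ringing — characteristic JPEG degradation.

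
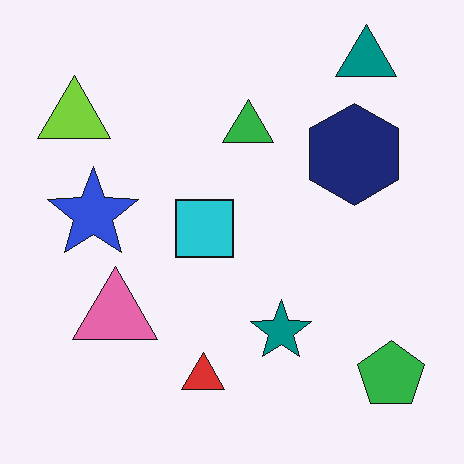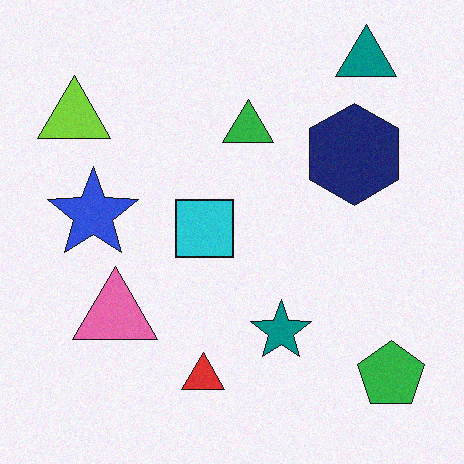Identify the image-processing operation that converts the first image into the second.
The transformation is: degraded with a light layer of grain.

Random speckle covers the whole image, including the flat background.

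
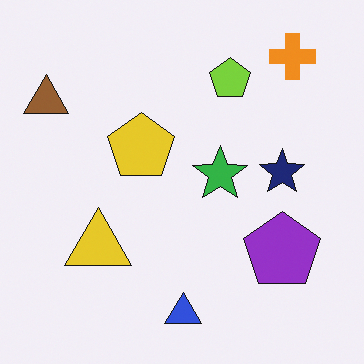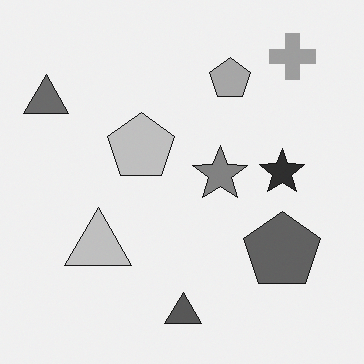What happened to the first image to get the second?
Converted to grayscale.

All color is removed — every shape is now a shade of grey.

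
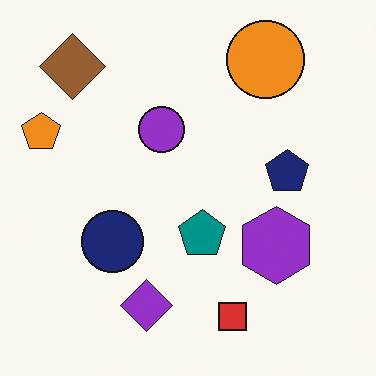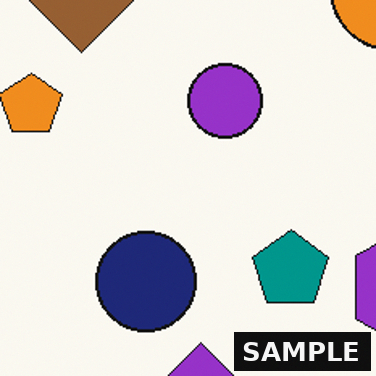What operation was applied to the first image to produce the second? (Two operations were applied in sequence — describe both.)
Cropped to a modestly smaller region and rescaled, then watermarked with the text "SAMPLE" in the lower-right corner.

The visible shapes are larger and the field of view is narrower; shapes near the original edges may be partly or wholly outside the frame — a crop-and-rescale. A dark label reading "SAMPLE" appears in the lower-right corner.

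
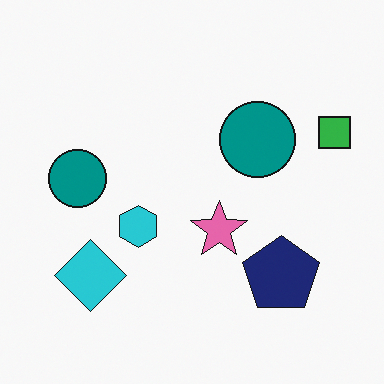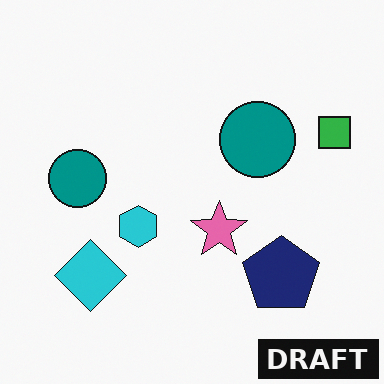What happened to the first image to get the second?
Watermarked with the text "DRAFT" in the lower-right corner.

A dark label reading "DRAFT" appears in the lower-right corner.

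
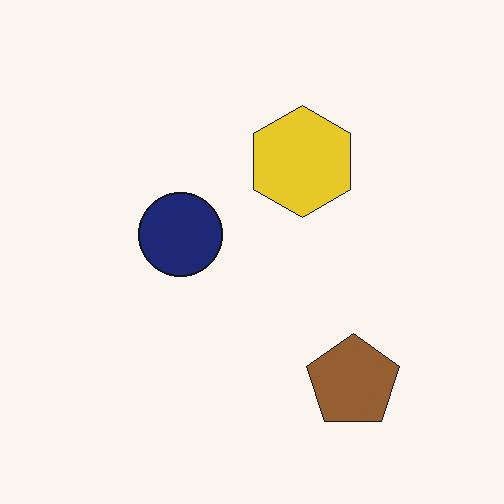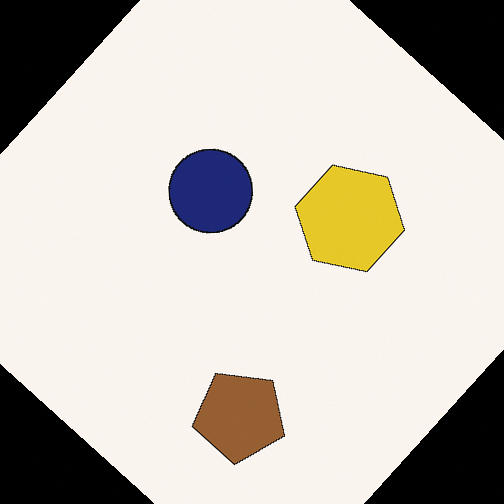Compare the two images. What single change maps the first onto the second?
Rotated clockwise by a large amount — several tens of degrees.

Every shape is tilted by the same angle and the image corners show triangular fill wedges — a whole-image rotation by a non-right angle.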